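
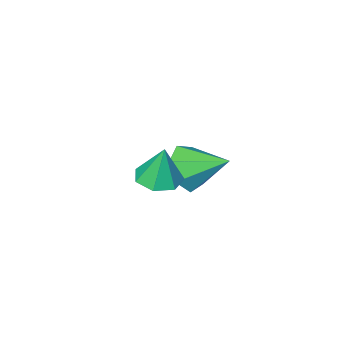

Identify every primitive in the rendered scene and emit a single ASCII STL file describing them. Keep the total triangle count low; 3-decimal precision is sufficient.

solid 
facet normal 0.035 -0.185 -0.982
outer loop
vertex 4.082 2.623 2.532
vertex 3.74 3.153 2.42
vertex 4.376 3.088 2.455
endloop
endfacet
facet normal 0.744 -0.379 0.551
outer loop
vertex 4.082 2.623 2.532
vertex 4.376 3.088 2.455
vertex 3.7 3.367 3.56
endloop
endfacet
facet normal 0.035 -0.184 -0.982
outer loop
vertex 4.376 3.088 2.455
vertex 3.74 3.153 2.42
vertex 4.191 3.602 2.352
endloop
endfacet
facet normal 0.829 0.381 0.411
outer loop
vertex 4.376 3.088 2.455
vertex 4.191 3.602 2.352
vertex 3.7 3.367 3.56
endloop
endfacet
facet normal 0.036 -0.185 -0.982
outer loop
vertex 4.191 3.602 2.352
vertex 3.74 3.153 2.42
vertex 3.667 3.777 2.3
endloop
endfacet
facet normal 0.277 0.916 0.291
outer loop
vertex 4.191 3.602 2.352
vertex 3.667 3.777 2.3
vertex 3.7 3.367 3.56
endloop
endfacet
facet normal 0.035 -0.185 -0.982
outer loop
vertex 3.667 3.777 2.3
vertex 3.74 3.153 2.42
vertex 3.198 3.482 2.339
endloop
endfacet
facet normal -0.494 0.823 0.281
outer loop
vertex 3.667 3.777 2.3
vertex 3.198 3.482 2.339
vertex 3.7 3.367 3.56
endloop
endfacet
facet normal 0.035 -0.185 -0.982
outer loop
vertex 3.198 3.482 2.339
vertex 3.74 3.153 2.42
vertex 3.137 2.939 2.439
endloop
endfacet
facet normal -0.905 0.173 0.388
outer loop
vertex 3.198 3.482 2.339
vertex 3.137 2.939 2.439
vertex 3.7 3.367 3.56
endloop
endfacet
facet normal 0.035 -0.185 -0.982
outer loop
vertex 3.137 2.939 2.439
vertex 3.74 3.153 2.42
vertex 3.531 2.557 2.525
endloop
endfacet
facet normal -0.646 -0.546 0.533
outer loop
vertex 3.137 2.939 2.439
vertex 3.531 2.557 2.525
vertex 3.7 3.367 3.56
endloop
endfacet
facet normal 0.035 -0.185 -0.982
outer loop
vertex 3.531 2.557 2.525
vertex 3.74 3.153 2.42
vertex 4.082 2.623 2.532
endloop
endfacet
facet normal 0.087 -0.791 0.605
outer loop
vertex 3.531 2.557 2.525
vertex 4.082 2.623 2.532
vertex 3.7 3.367 3.56
endloop
endfacet
facet normal 0.465 -0.750 -0.471
outer loop
vertex 1.547 0.222 0.433
vertex 0.93 0.177 -0.105
vertex 1.613 0.628 -0.148
endloop
endfacet
facet normal 0.567 0.643 0.514
outer loop
vertex 1.547 0.222 0.433
vertex 1.613 0.628 -0.148
vertex 0.27 1.243 0.565
endloop
endfacet
facet normal 0.465 -0.749 -0.472
outer loop
vertex 1.613 0.628 -0.148
vertex 0.93 0.177 -0.105
vertex 1.165 0.695 -0.696
endloop
endfacet
facet normal 0.338 0.927 -0.163
outer loop
vertex 1.613 0.628 -0.148
vertex 1.165 0.695 -0.696
vertex 0.27 1.243 0.565
endloop
endfacet
facet normal 0.464 -0.749 -0.472
outer loop
vertex 1.165 0.695 -0.696
vertex 0.93 0.177 -0.105
vertex 0.539 0.372 -0.799
endloop
endfacet
facet normal -0.308 0.773 -0.554
outer loop
vertex 1.165 0.695 -0.696
vertex 0.539 0.372 -0.799
vertex 0.27 1.243 0.565
endloop
endfacet
facet normal 0.463 -0.750 -0.472
outer loop
vertex 0.539 0.372 -0.799
vertex 0.93 0.177 -0.105
vertex 0.207 -0.097 -0.379
endloop
endfacet
facet normal -0.882 0.298 -0.364
outer loop
vertex 0.539 0.372 -0.799
vertex 0.207 -0.097 -0.379
vertex 0.27 1.243 0.565
endloop
endfacet
facet normal 0.463 -0.751 -0.471
outer loop
vertex 0.207 -0.097 -0.379
vertex 0.93 0.177 -0.105
vertex 0.42 -0.359 0.248
endloop
endfacet
facet normal -0.954 -0.142 0.265
outer loop
vertex 0.207 -0.097 -0.379
vertex 0.42 -0.359 0.248
vertex 0.27 1.243 0.565
endloop
endfacet
facet normal 0.464 -0.751 -0.470
outer loop
vertex 0.42 -0.359 0.248
vertex 0.93 0.177 -0.105
vertex 1.016 -0.217 0.609
endloop
endfacet
facet normal -0.468 -0.214 0.857
outer loop
vertex 0.42 -0.359 0.248
vertex 1.016 -0.217 0.609
vertex 0.27 1.243 0.565
endloop
endfacet
facet normal 0.465 -0.750 -0.470
outer loop
vertex 1.016 -0.217 0.609
vertex 0.93 0.177 -0.105
vertex 1.547 0.222 0.433
endloop
endfacet
facet normal 0.209 0.136 0.968
outer loop
vertex 1.016 -0.217 0.609
vertex 1.547 0.222 0.433
vertex 0.27 1.243 0.565
endloop
endfacet

endsolid


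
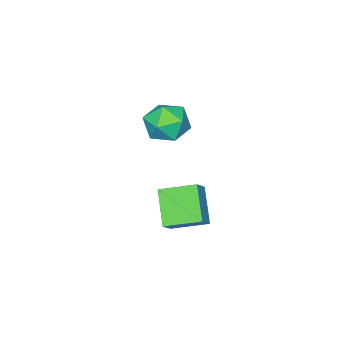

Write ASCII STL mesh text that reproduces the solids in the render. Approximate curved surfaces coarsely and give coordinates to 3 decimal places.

solid 
facet normal -0.686 -0.231 -0.691
outer loop
vertex 0.356 2.61 -1.596
vertex -0.56 3.91 -1.121
vertex 1.22 3.661 -2.805
endloop
endfacet
facet normal 0.552 -0.783 -0.286
outer loop
vertex 1.96 3.91 -2.059
vertex 0.356 2.61 -1.596
vertex 1.22 3.661 -2.805
endloop
endfacet
facet normal -0.685 -0.231 -0.690
outer loop
vertex 1.22 3.661 -2.805
vertex -0.56 3.91 -1.121
vertex 0.303 4.961 -2.33
endloop
endfacet
facet normal 0.475 0.578 -0.664
outer loop
vertex 0.303 4.961 -2.33
vertex 1.96 3.91 -2.059
vertex 1.22 3.661 -2.805
endloop
endfacet
facet normal -0.475 -0.577 0.664
outer loop
vertex 0.356 2.61 -1.596
vertex 0.18 4.159 -0.375
vertex -0.56 3.91 -1.121
endloop
endfacet
facet normal 0.552 -0.783 -0.287
outer loop
vertex 1.097 2.859 -0.85
vertex 0.356 2.61 -1.596
vertex 1.96 3.91 -2.059
endloop
endfacet
facet normal -0.475 -0.578 0.664
outer loop
vertex 1.097 2.859 -0.85
vertex 0.18 4.159 -0.375
vertex 0.356 2.61 -1.596
endloop
endfacet
facet normal -0.552 0.783 0.286
outer loop
vertex -0.56 3.91 -1.121
vertex 0.18 4.159 -0.375
vertex 0.303 4.961 -2.33
endloop
endfacet
facet normal 0.475 0.577 -0.664
outer loop
vertex 1.044 5.21 -1.584
vertex 1.96 3.91 -2.059
vertex 0.303 4.961 -2.33
endloop
endfacet
facet normal -0.552 0.783 0.287
outer loop
vertex 0.303 4.961 -2.33
vertex 0.18 4.159 -0.375
vertex 1.044 5.21 -1.584
endloop
endfacet
facet normal 0.686 0.231 0.690
outer loop
vertex 1.044 5.21 -1.584
vertex 1.097 2.859 -0.85
vertex 1.96 3.91 -2.059
endloop
endfacet
facet normal 0.685 0.231 0.691
outer loop
vertex 0.18 4.159 -0.375
vertex 1.097 2.859 -0.85
vertex 1.044 5.21 -1.584
endloop
endfacet
facet normal -0.262 0.391 0.882
outer loop
vertex -3.504 0.093 -0.608
vertex -4.388 -0.65 -0.542
vertex -3.356 -0.939 -0.107
endloop
endfacet
facet normal 0.442 0.442 0.780
outer loop
vertex -3.504 0.093 -0.608
vertex -3.356 -0.939 -0.107
vertex -2.541 -0.515 -0.809
endloop
endfacet
facet normal 0.552 0.814 0.182
outer loop
vertex -3.504 0.093 -0.608
vertex -2.541 -0.515 -0.809
vertex -3.069 0.037 -1.678
endloop
endfacet
facet normal -0.086 0.993 -0.087
outer loop
vertex -3.504 0.093 -0.608
vertex -3.069 0.037 -1.678
vertex -4.21 -0.047 -1.513
endloop
endfacet
facet normal -0.588 0.731 0.346
outer loop
vertex -3.504 0.093 -0.608
vertex -4.21 -0.047 -1.513
vertex -4.388 -0.65 -0.542
endloop
endfacet
facet normal 0.699 -0.216 0.681
outer loop
vertex -2.541 -0.515 -0.809
vertex -3.356 -0.939 -0.107
vertex -2.83 -1.633 -0.867
endloop
endfacet
facet normal -0.441 -0.299 0.846
outer loop
vertex -3.356 -0.939 -0.107
vertex -4.388 -0.65 -0.542
vertex -3.971 -1.717 -0.702
endloop
endfacet
facet normal -0.968 0.251 -0.021
outer loop
vertex -4.388 -0.65 -0.542
vertex -4.21 -0.047 -1.513
vertex -4.499 -1.165 -1.571
endloop
endfacet
facet normal -0.154 0.674 -0.722
outer loop
vertex -4.21 -0.047 -1.513
vertex -3.069 0.037 -1.678
vertex -3.684 -0.741 -2.273
endloop
endfacet
facet normal 0.877 0.386 -0.288
outer loop
vertex -3.069 0.037 -1.678
vertex -2.541 -0.515 -0.809
vertex -2.652 -1.03 -1.838
endloop
endfacet
facet normal 0.086 -0.993 0.087
outer loop
vertex -3.536 -1.773 -1.772
vertex -2.83 -1.633 -0.867
vertex -3.971 -1.717 -0.702
endloop
endfacet
facet normal -0.552 -0.814 -0.182
outer loop
vertex -3.536 -1.773 -1.772
vertex -3.971 -1.717 -0.702
vertex -4.499 -1.165 -1.571
endloop
endfacet
facet normal -0.442 -0.442 -0.780
outer loop
vertex -3.536 -1.773 -1.772
vertex -4.499 -1.165 -1.571
vertex -3.684 -0.741 -2.273
endloop
endfacet
facet normal 0.262 -0.391 -0.882
outer loop
vertex -3.536 -1.773 -1.772
vertex -3.684 -0.741 -2.273
vertex -2.652 -1.03 -1.838
endloop
endfacet
facet normal 0.588 -0.731 -0.346
outer loop
vertex -3.536 -1.773 -1.772
vertex -2.652 -1.03 -1.838
vertex -2.83 -1.633 -0.867
endloop
endfacet
facet normal 0.154 -0.674 0.722
outer loop
vertex -3.971 -1.717 -0.702
vertex -2.83 -1.633 -0.867
vertex -3.356 -0.939 -0.107
endloop
endfacet
facet normal -0.877 -0.386 0.288
outer loop
vertex -4.499 -1.165 -1.571
vertex -3.971 -1.717 -0.702
vertex -4.388 -0.65 -0.542
endloop
endfacet
facet normal -0.699 0.216 -0.681
outer loop
vertex -3.684 -0.741 -2.273
vertex -4.499 -1.165 -1.571
vertex -4.21 -0.047 -1.513
endloop
endfacet
facet normal 0.441 0.299 -0.846
outer loop
vertex -2.652 -1.03 -1.838
vertex -3.684 -0.741 -2.273
vertex -3.069 0.037 -1.678
endloop
endfacet
facet normal 0.968 -0.251 0.021
outer loop
vertex -2.83 -1.633 -0.867
vertex -2.652 -1.03 -1.838
vertex -2.541 -0.515 -0.809
endloop
endfacet

endsolid


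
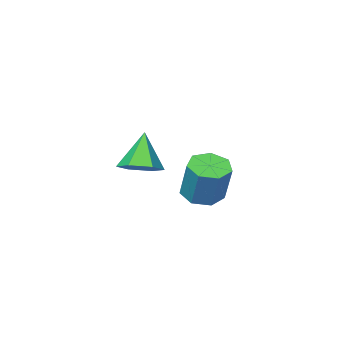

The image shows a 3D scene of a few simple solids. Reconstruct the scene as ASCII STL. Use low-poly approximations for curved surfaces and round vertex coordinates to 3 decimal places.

solid 
facet normal 0.322 0.351 -0.879
outer loop
vertex -2.239 -2.302 -0.189
vertex -3.032 -1.785 -0.273
vertex -2.268 -1.416 0.154
endloop
endfacet
facet normal 0.734 -0.224 0.641
outer loop
vertex -2.239 -2.302 -0.189
vertex -2.268 -1.416 0.154
vertex -3.628 -2.435 1.353
endloop
endfacet
facet normal 0.322 0.350 -0.879
outer loop
vertex -2.268 -1.416 0.154
vertex -3.032 -1.785 -0.273
vertex -3.061 -0.9 0.069
endloop
endfacet
facet normal 0.277 0.554 0.785
outer loop
vertex -2.268 -1.416 0.154
vertex -3.061 -0.9 0.069
vertex -3.628 -2.435 1.353
endloop
endfacet
facet normal 0.322 0.350 -0.879
outer loop
vertex -3.061 -0.9 0.069
vertex -3.032 -1.785 -0.273
vertex -3.825 -1.269 -0.358
endloop
endfacet
facet normal -0.587 0.636 0.501
outer loop
vertex -3.061 -0.9 0.069
vertex -3.825 -1.269 -0.358
vertex -3.628 -2.435 1.353
endloop
endfacet
facet normal 0.323 0.351 -0.879
outer loop
vertex -3.825 -1.269 -0.358
vertex -3.032 -1.785 -0.273
vertex -3.796 -2.155 -0.701
endloop
endfacet
facet normal -0.995 -0.061 0.073
outer loop
vertex -3.825 -1.269 -0.358
vertex -3.796 -2.155 -0.701
vertex -3.628 -2.435 1.353
endloop
endfacet
facet normal 0.323 0.351 -0.879
outer loop
vertex -3.796 -2.155 -0.701
vertex -3.032 -1.785 -0.273
vertex -3.003 -2.671 -0.616
endloop
endfacet
facet normal -0.539 -0.840 -0.070
outer loop
vertex -3.796 -2.155 -0.701
vertex -3.003 -2.671 -0.616
vertex -3.628 -2.435 1.353
endloop
endfacet
facet normal 0.322 0.351 -0.879
outer loop
vertex -3.003 -2.671 -0.616
vertex -3.032 -1.785 -0.273
vertex -2.239 -2.302 -0.189
endloop
endfacet
facet normal 0.325 -0.921 0.214
outer loop
vertex -3.003 -2.671 -0.616
vertex -2.239 -2.302 -0.189
vertex -3.628 -2.435 1.353
endloop
endfacet
facet normal -0.100 -0.419 -0.902
outer loop
vertex -2.567 1.841 -0.28
vertex -3.382 2.14 -0.329
vertex -2.646 2.525 -0.589
endloop
endfacet
facet normal 0.990 0.054 -0.134
outer loop
vertex -2.567 1.841 -0.28
vertex -2.646 2.525 -0.589
vertex -2.382 2.62 1.399
endloop
endfacet
facet normal 0.989 0.055 -0.134
outer loop
vertex -2.382 2.62 1.399
vertex -2.646 2.525 -0.589
vertex -2.462 3.305 1.09
endloop
endfacet
facet normal 0.099 0.419 0.903
outer loop
vertex -2.382 2.62 1.399
vertex -2.462 3.305 1.09
vertex -3.198 2.92 1.349
endloop
endfacet
facet normal -0.099 -0.420 -0.902
outer loop
vertex -2.646 2.525 -0.589
vertex -3.382 2.14 -0.329
vertex -3.28 2.919 -0.703
endloop
endfacet
facet normal 0.534 0.743 -0.404
outer loop
vertex -2.646 2.525 -0.589
vertex -3.28 2.919 -0.703
vertex -2.462 3.305 1.09
endloop
endfacet
facet normal 0.535 0.742 -0.404
outer loop
vertex -2.462 3.305 1.09
vertex -3.28 2.919 -0.703
vertex -3.095 3.699 0.976
endloop
endfacet
facet normal 0.098 0.419 0.903
outer loop
vertex -2.462 3.305 1.09
vertex -3.095 3.699 0.976
vertex -3.198 2.92 1.349
endloop
endfacet
facet normal -0.100 -0.420 -0.902
outer loop
vertex -3.28 2.919 -0.703
vertex -3.382 2.14 -0.329
vertex -3.991 2.727 -0.535
endloop
endfacet
facet normal -0.323 0.872 -0.369
outer loop
vertex -3.28 2.919 -0.703
vertex -3.991 2.727 -0.535
vertex -3.095 3.699 0.976
endloop
endfacet
facet normal -0.322 0.872 -0.370
outer loop
vertex -3.095 3.699 0.976
vertex -3.991 2.727 -0.535
vertex -3.806 3.507 1.143
endloop
endfacet
facet normal 0.099 0.419 0.903
outer loop
vertex -3.095 3.699 0.976
vertex -3.806 3.507 1.143
vertex -3.198 2.92 1.349
endloop
endfacet
facet normal -0.099 -0.419 -0.903
outer loop
vertex -3.991 2.727 -0.535
vertex -3.382 2.14 -0.329
vertex -4.243 2.093 -0.213
endloop
endfacet
facet normal -0.937 0.344 -0.057
outer loop
vertex -3.991 2.727 -0.535
vertex -4.243 2.093 -0.213
vertex -3.806 3.507 1.143
endloop
endfacet
facet normal -0.937 0.345 -0.057
outer loop
vertex -3.806 3.507 1.143
vertex -4.243 2.093 -0.213
vertex -4.059 2.873 1.466
endloop
endfacet
facet normal 0.100 0.420 0.902
outer loop
vertex -3.806 3.507 1.143
vertex -4.059 2.873 1.466
vertex -3.198 2.92 1.349
endloop
endfacet
facet normal -0.099 -0.419 -0.902
outer loop
vertex -4.243 2.093 -0.213
vertex -3.382 2.14 -0.329
vertex -3.847 1.494 0.022
endloop
endfacet
facet normal -0.846 -0.442 0.298
outer loop
vertex -4.243 2.093 -0.213
vertex -3.847 1.494 0.022
vertex -4.059 2.873 1.466
endloop
endfacet
facet normal -0.846 -0.442 0.298
outer loop
vertex -4.059 2.873 1.466
vertex -3.847 1.494 0.022
vertex -3.663 2.274 1.7
endloop
endfacet
facet normal 0.100 0.419 0.903
outer loop
vertex -4.059 2.873 1.466
vertex -3.663 2.274 1.7
vertex -3.198 2.92 1.349
endloop
endfacet
facet normal -0.099 -0.419 -0.903
outer loop
vertex -3.847 1.494 0.022
vertex -3.382 2.14 -0.329
vertex -3.101 1.382 -0.008
endloop
endfacet
facet normal -0.117 -0.896 0.429
outer loop
vertex -3.847 1.494 0.022
vertex -3.101 1.382 -0.008
vertex -3.663 2.274 1.7
endloop
endfacet
facet normal -0.118 -0.896 0.429
outer loop
vertex -3.663 2.274 1.7
vertex -3.101 1.382 -0.008
vertex -2.917 2.162 1.671
endloop
endfacet
facet normal 0.098 0.420 0.902
outer loop
vertex -3.663 2.274 1.7
vertex -2.917 2.162 1.671
vertex -3.198 2.92 1.349
endloop
endfacet
facet normal -0.099 -0.419 -0.902
outer loop
vertex -3.101 1.382 -0.008
vertex -3.382 2.14 -0.329
vertex -2.567 1.841 -0.28
endloop
endfacet
facet normal 0.700 -0.674 0.236
outer loop
vertex -3.101 1.382 -0.008
vertex -2.567 1.841 -0.28
vertex -2.917 2.162 1.671
endloop
endfacet
facet normal 0.698 -0.675 0.236
outer loop
vertex -2.917 2.162 1.671
vertex -2.567 1.841 -0.28
vertex -2.382 2.62 1.399
endloop
endfacet
facet normal 0.099 0.420 0.902
outer loop
vertex -2.917 2.162 1.671
vertex -2.382 2.62 1.399
vertex -3.198 2.92 1.349
endloop
endfacet

endsolid


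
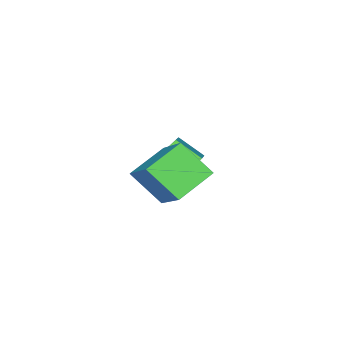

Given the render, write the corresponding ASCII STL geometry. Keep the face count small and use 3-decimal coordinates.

solid 
facet normal -0.903 0.179 0.391
outer loop
vertex -1.246 0.177 -1.257
vertex -0.487 1.402 -0.067
vertex -1.436 1.152 -2.141
endloop
endfacet
facet normal -0.405 -0.656 -0.637
outer loop
vertex -0.253 0.918 -2.653
vertex -1.246 0.177 -1.257
vertex -1.436 1.152 -2.141
endloop
endfacet
facet normal -0.903 0.179 0.391
outer loop
vertex -1.436 1.152 -2.141
vertex -0.487 1.402 -0.067
vertex -0.676 2.378 -0.95
endloop
endfacet
facet normal -0.142 0.734 -0.664
outer loop
vertex -0.676 2.378 -0.95
vertex -0.253 0.918 -2.653
vertex -1.436 1.152 -2.141
endloop
endfacet
facet normal 0.142 -0.734 0.664
outer loop
vertex -1.246 0.177 -1.257
vertex 0.696 1.168 -0.579
vertex -0.487 1.402 -0.067
endloop
endfacet
facet normal -0.407 -0.655 -0.637
outer loop
vertex -0.064 -0.058 -1.77
vertex -1.246 0.177 -1.257
vertex -0.253 0.918 -2.653
endloop
endfacet
facet normal 0.142 -0.734 0.664
outer loop
vertex -0.064 -0.058 -1.77
vertex 0.696 1.168 -0.579
vertex -1.246 0.177 -1.257
endloop
endfacet
facet normal 0.405 0.655 0.637
outer loop
vertex -0.487 1.402 -0.067
vertex 0.696 1.168 -0.579
vertex -0.676 2.378 -0.95
endloop
endfacet
facet normal -0.142 0.734 -0.664
outer loop
vertex 0.506 2.143 -1.463
vertex -0.253 0.918 -2.653
vertex -0.676 2.378 -0.95
endloop
endfacet
facet normal 0.406 0.656 0.636
outer loop
vertex -0.676 2.378 -0.95
vertex 0.696 1.168 -0.579
vertex 0.506 2.143 -1.463
endloop
endfacet
facet normal 0.903 -0.179 -0.391
outer loop
vertex 0.506 2.143 -1.463
vertex -0.064 -0.058 -1.77
vertex -0.253 0.918 -2.653
endloop
endfacet
facet normal 0.903 -0.179 -0.392
outer loop
vertex 0.696 1.168 -0.579
vertex -0.064 -0.058 -1.77
vertex 0.506 2.143 -1.463
endloop
endfacet
facet normal -0.180 0.826 -0.535
outer loop
vertex -2.713 -0.205 -3.387
vertex -3.291 -0.573 -3.761
vertex -3.44 -0.18 -3.104
endloop
endfacet
facet normal 0.316 0.565 0.762
outer loop
vertex -2.713 -0.205 -3.387
vertex -3.44 -0.18 -3.104
vertex -2.532 -1.038 -2.845
endloop
endfacet
facet normal 0.315 0.564 0.763
outer loop
vertex -2.532 -1.038 -2.845
vertex -3.44 -0.18 -3.104
vertex -3.259 -1.013 -2.563
endloop
endfacet
facet normal 0.180 -0.825 0.536
outer loop
vertex -2.532 -1.038 -2.845
vertex -3.259 -1.013 -2.563
vertex -3.109 -1.407 -3.219
endloop
endfacet
facet normal -0.180 0.826 -0.535
outer loop
vertex -3.44 -0.18 -3.104
vertex -3.291 -0.573 -3.761
vertex -4.017 -0.548 -3.478
endloop
endfacet
facet normal -0.649 0.310 0.695
outer loop
vertex -3.44 -0.18 -3.104
vertex -4.017 -0.548 -3.478
vertex -3.259 -1.013 -2.563
endloop
endfacet
facet normal -0.649 0.310 0.695
outer loop
vertex -3.259 -1.013 -2.563
vertex -4.017 -0.548 -3.478
vertex -3.836 -1.381 -2.937
endloop
endfacet
facet normal 0.179 -0.825 0.536
outer loop
vertex -3.259 -1.013 -2.563
vertex -3.836 -1.381 -2.937
vertex -3.109 -1.407 -3.219
endloop
endfacet
facet normal -0.180 0.825 -0.536
outer loop
vertex -4.017 -0.548 -3.478
vertex -3.291 -0.573 -3.761
vertex -3.868 -0.942 -4.135
endloop
endfacet
facet normal -0.965 -0.253 -0.067
outer loop
vertex -4.017 -0.548 -3.478
vertex -3.868 -0.942 -4.135
vertex -3.836 -1.381 -2.937
endloop
endfacet
facet normal -0.965 -0.253 -0.067
outer loop
vertex -3.836 -1.381 -2.937
vertex -3.868 -0.942 -4.135
vertex -3.687 -1.775 -3.593
endloop
endfacet
facet normal 0.178 -0.825 0.536
outer loop
vertex -3.836 -1.381 -2.937
vertex -3.687 -1.775 -3.593
vertex -3.109 -1.407 -3.219
endloop
endfacet
facet normal -0.180 0.825 -0.536
outer loop
vertex -3.868 -0.942 -4.135
vertex -3.291 -0.573 -3.761
vertex -3.141 -0.967 -4.417
endloop
endfacet
facet normal -0.315 -0.565 -0.763
outer loop
vertex -3.868 -0.942 -4.135
vertex -3.141 -0.967 -4.417
vertex -3.687 -1.775 -3.593
endloop
endfacet
facet normal -0.316 -0.564 -0.763
outer loop
vertex -3.687 -1.775 -3.593
vertex -3.141 -0.967 -4.417
vertex -2.96 -1.8 -3.876
endloop
endfacet
facet normal 0.180 -0.826 0.535
outer loop
vertex -3.687 -1.775 -3.593
vertex -2.96 -1.8 -3.876
vertex -3.109 -1.407 -3.219
endloop
endfacet
facet normal -0.179 0.825 -0.536
outer loop
vertex -3.141 -0.967 -4.417
vertex -3.291 -0.573 -3.761
vertex -2.564 -0.599 -4.043
endloop
endfacet
facet normal 0.649 -0.310 -0.695
outer loop
vertex -3.141 -0.967 -4.417
vertex -2.564 -0.599 -4.043
vertex -2.96 -1.8 -3.876
endloop
endfacet
facet normal 0.649 -0.310 -0.695
outer loop
vertex -2.96 -1.8 -3.876
vertex -2.564 -0.599 -4.043
vertex -2.383 -1.432 -3.502
endloop
endfacet
facet normal 0.180 -0.826 0.535
outer loop
vertex -2.96 -1.8 -3.876
vertex -2.383 -1.432 -3.502
vertex -3.109 -1.407 -3.219
endloop
endfacet
facet normal -0.178 0.825 -0.536
outer loop
vertex -2.564 -0.599 -4.043
vertex -3.291 -0.573 -3.761
vertex -2.713 -0.205 -3.387
endloop
endfacet
facet normal 0.965 0.253 0.067
outer loop
vertex -2.564 -0.599 -4.043
vertex -2.713 -0.205 -3.387
vertex -2.383 -1.432 -3.502
endloop
endfacet
facet normal 0.965 0.253 0.067
outer loop
vertex -2.383 -1.432 -3.502
vertex -2.713 -0.205 -3.387
vertex -2.532 -1.038 -2.845
endloop
endfacet
facet normal 0.180 -0.825 0.536
outer loop
vertex -2.383 -1.432 -3.502
vertex -2.532 -1.038 -2.845
vertex -3.109 -1.407 -3.219
endloop
endfacet

endsolid


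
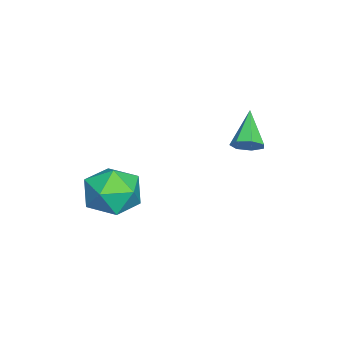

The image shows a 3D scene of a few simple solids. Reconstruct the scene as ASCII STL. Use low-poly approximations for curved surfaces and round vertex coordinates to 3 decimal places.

solid 
facet normal 0.767 0.103 -0.633
outer loop
vertex -0.452 2.822 -0.243
vertex -0.847 3.182 -0.663
vertex -0.456 3.405 -0.153
endloop
endfacet
facet normal 0.356 -0.140 0.924
outer loop
vertex -0.452 2.822 -0.243
vertex -0.456 3.405 -0.153
vertex -2.213 2.998 0.463
endloop
endfacet
facet normal 0.767 0.104 -0.633
outer loop
vertex -0.456 3.405 -0.153
vertex -0.847 3.182 -0.663
vertex -0.755 3.82 -0.447
endloop
endfacet
facet normal 0.122 0.631 0.766
outer loop
vertex -0.456 3.405 -0.153
vertex -0.755 3.82 -0.447
vertex -2.213 2.998 0.463
endloop
endfacet
facet normal 0.767 0.104 -0.633
outer loop
vertex -0.755 3.82 -0.447
vertex -0.847 3.182 -0.663
vertex -1.123 3.755 -0.904
endloop
endfacet
facet normal -0.391 0.901 0.187
outer loop
vertex -0.755 3.82 -0.447
vertex -1.123 3.755 -0.904
vertex -2.213 2.998 0.463
endloop
endfacet
facet normal 0.767 0.103 -0.633
outer loop
vertex -1.123 3.755 -0.904
vertex -0.847 3.182 -0.663
vertex -1.283 3.259 -1.179
endloop
endfacet
facet normal -0.799 0.467 -0.378
outer loop
vertex -1.123 3.755 -0.904
vertex -1.283 3.259 -1.179
vertex -2.213 2.998 0.463
endloop
endfacet
facet normal 0.767 0.103 -0.633
outer loop
vertex -1.283 3.259 -1.179
vertex -0.847 3.182 -0.663
vertex -1.115 2.704 -1.066
endloop
endfacet
facet normal -0.793 -0.343 -0.504
outer loop
vertex -1.283 3.259 -1.179
vertex -1.115 2.704 -1.066
vertex -2.213 2.998 0.463
endloop
endfacet
facet normal 0.767 0.103 -0.633
outer loop
vertex -1.115 2.704 -1.066
vertex -0.847 3.182 -0.663
vertex -0.745 2.51 -0.649
endloop
endfacet
facet normal -0.377 -0.921 -0.094
outer loop
vertex -1.115 2.704 -1.066
vertex -0.745 2.51 -0.649
vertex -2.213 2.998 0.463
endloop
endfacet
facet normal 0.767 0.103 -0.633
outer loop
vertex -0.745 2.51 -0.649
vertex -0.847 3.182 -0.663
vertex -0.452 2.822 -0.243
endloop
endfacet
facet normal 0.134 -0.830 0.541
outer loop
vertex -0.745 2.51 -0.649
vertex -0.452 2.822 -0.243
vertex -2.213 2.998 0.463
endloop
endfacet
facet normal 0.584 0.294 0.757
outer loop
vertex 2.182 -0.46 -1.829
vertex 1.677 -1.352 -1.093
vertex 2.701 -1.609 -1.784
endloop
endfacet
facet normal 0.902 0.412 0.129
outer loop
vertex 2.182 -0.46 -1.829
vertex 2.701 -1.609 -1.784
vertex 2.586 -1.011 -2.889
endloop
endfacet
facet normal 0.479 0.840 -0.254
outer loop
vertex 2.182 -0.46 -1.829
vertex 2.586 -1.011 -2.889
vertex 1.491 -0.385 -2.882
endloop
endfacet
facet normal -0.100 0.986 0.136
outer loop
vertex 2.182 -0.46 -1.829
vertex 1.491 -0.385 -2.882
vertex 0.929 -0.595 -1.771
endloop
endfacet
facet normal -0.035 0.648 0.761
outer loop
vertex 2.182 -0.46 -1.829
vertex 0.929 -0.595 -1.771
vertex 1.677 -1.352 -1.093
endloop
endfacet
facet normal 0.954 -0.211 -0.213
outer loop
vertex 2.586 -1.011 -2.889
vertex 2.701 -1.609 -1.784
vertex 2.331 -2.245 -2.809
endloop
endfacet
facet normal 0.440 -0.403 0.802
outer loop
vertex 2.701 -1.609 -1.784
vertex 1.677 -1.352 -1.093
vertex 1.769 -2.455 -1.698
endloop
endfacet
facet normal -0.563 0.169 0.809
outer loop
vertex 1.677 -1.352 -1.093
vertex 0.929 -0.595 -1.771
vertex 0.674 -1.829 -1.691
endloop
endfacet
facet normal -0.668 0.716 -0.203
outer loop
vertex 0.929 -0.595 -1.771
vertex 1.491 -0.385 -2.882
vertex 0.559 -1.231 -2.796
endloop
endfacet
facet normal 0.269 0.480 -0.835
outer loop
vertex 1.491 -0.385 -2.882
vertex 2.586 -1.011 -2.889
vertex 1.583 -1.488 -3.487
endloop
endfacet
facet normal 0.100 -0.986 -0.136
outer loop
vertex 1.078 -2.38 -2.751
vertex 2.331 -2.245 -2.809
vertex 1.769 -2.455 -1.698
endloop
endfacet
facet normal -0.479 -0.840 0.254
outer loop
vertex 1.078 -2.38 -2.751
vertex 1.769 -2.455 -1.698
vertex 0.674 -1.829 -1.691
endloop
endfacet
facet normal -0.902 -0.412 -0.129
outer loop
vertex 1.078 -2.38 -2.751
vertex 0.674 -1.829 -1.691
vertex 0.559 -1.231 -2.796
endloop
endfacet
facet normal -0.584 -0.294 -0.757
outer loop
vertex 1.078 -2.38 -2.751
vertex 0.559 -1.231 -2.796
vertex 1.583 -1.488 -3.487
endloop
endfacet
facet normal 0.035 -0.648 -0.761
outer loop
vertex 1.078 -2.38 -2.751
vertex 1.583 -1.488 -3.487
vertex 2.331 -2.245 -2.809
endloop
endfacet
facet normal 0.668 -0.716 0.203
outer loop
vertex 1.769 -2.455 -1.698
vertex 2.331 -2.245 -2.809
vertex 2.701 -1.609 -1.784
endloop
endfacet
facet normal -0.269 -0.480 0.835
outer loop
vertex 0.674 -1.829 -1.691
vertex 1.769 -2.455 -1.698
vertex 1.677 -1.352 -1.093
endloop
endfacet
facet normal -0.954 0.211 0.213
outer loop
vertex 0.559 -1.231 -2.796
vertex 0.674 -1.829 -1.691
vertex 0.929 -0.595 -1.771
endloop
endfacet
facet normal -0.440 0.403 -0.802
outer loop
vertex 1.583 -1.488 -3.487
vertex 0.559 -1.231 -2.796
vertex 1.491 -0.385 -2.882
endloop
endfacet
facet normal 0.563 -0.169 -0.809
outer loop
vertex 2.331 -2.245 -2.809
vertex 1.583 -1.488 -3.487
vertex 2.586 -1.011 -2.889
endloop
endfacet

endsolid


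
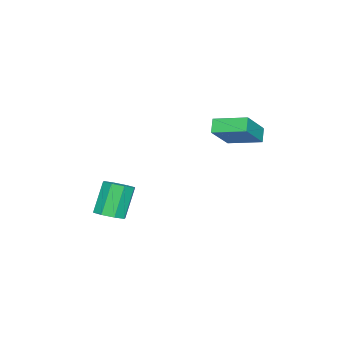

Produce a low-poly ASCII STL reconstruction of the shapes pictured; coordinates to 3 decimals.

solid 
facet normal 0.488 -0.023 -0.872
outer loop
vertex -0.082 -4.536 -2.499
vertex -0.589 -3.923 -2.799
vertex 0.152 -3.94 -2.384
endloop
endfacet
facet normal 0.795 -0.400 0.456
outer loop
vertex -0.082 -4.536 -2.499
vertex 0.152 -3.94 -2.384
vertex -1.045 -4.49 -0.781
endloop
endfacet
facet normal 0.794 -0.402 0.455
outer loop
vertex -1.045 -4.49 -0.781
vertex 0.152 -3.94 -2.384
vertex -0.81 -3.894 -0.665
endloop
endfacet
facet normal -0.489 0.023 0.872
outer loop
vertex -1.045 -4.49 -0.781
vertex -0.81 -3.894 -0.665
vertex -1.551 -3.877 -1.081
endloop
endfacet
facet normal 0.488 -0.024 -0.872
outer loop
vertex 0.152 -3.94 -2.384
vertex -0.589 -3.923 -2.799
vertex -0.047 -3.334 -2.512
endloop
endfacet
facet normal 0.817 0.363 0.448
outer loop
vertex 0.152 -3.94 -2.384
vertex -0.047 -3.334 -2.512
vertex -0.81 -3.894 -0.665
endloop
endfacet
facet normal 0.817 0.364 0.448
outer loop
vertex -0.81 -3.894 -0.665
vertex -0.047 -3.334 -2.512
vertex -1.01 -3.288 -0.793
endloop
endfacet
facet normal -0.489 0.023 0.872
outer loop
vertex -0.81 -3.894 -0.665
vertex -1.01 -3.288 -0.793
vertex -1.551 -3.877 -1.081
endloop
endfacet
facet normal 0.488 -0.024 -0.873
outer loop
vertex -0.047 -3.334 -2.512
vertex -0.589 -3.923 -2.799
vertex -0.564 -3.073 -2.808
endloop
endfacet
facet normal 0.361 0.916 0.178
outer loop
vertex -0.047 -3.334 -2.512
vertex -0.564 -3.073 -2.808
vertex -1.01 -3.288 -0.793
endloop
endfacet
facet normal 0.361 0.916 0.178
outer loop
vertex -1.01 -3.288 -0.793
vertex -0.564 -3.073 -2.808
vertex -1.526 -3.027 -1.09
endloop
endfacet
facet normal -0.490 0.024 0.872
outer loop
vertex -1.01 -3.288 -0.793
vertex -1.526 -3.027 -1.09
vertex -1.551 -3.877 -1.081
endloop
endfacet
facet normal 0.489 -0.024 -0.872
outer loop
vertex -0.564 -3.073 -2.808
vertex -0.589 -3.923 -2.799
vertex -1.095 -3.31 -3.099
endloop
endfacet
facet normal -0.307 0.931 -0.197
outer loop
vertex -0.564 -3.073 -2.808
vertex -1.095 -3.31 -3.099
vertex -1.526 -3.027 -1.09
endloop
endfacet
facet normal -0.307 0.931 -0.197
outer loop
vertex -1.526 -3.027 -1.09
vertex -1.095 -3.31 -3.099
vertex -2.058 -3.264 -1.381
endloop
endfacet
facet normal -0.488 0.024 0.873
outer loop
vertex -1.526 -3.027 -1.09
vertex -2.058 -3.264 -1.381
vertex -1.551 -3.877 -1.081
endloop
endfacet
facet normal 0.489 -0.023 -0.872
outer loop
vertex -1.095 -3.31 -3.099
vertex -0.589 -3.923 -2.799
vertex -1.33 -3.906 -3.215
endloop
endfacet
facet normal -0.794 0.402 -0.456
outer loop
vertex -1.095 -3.31 -3.099
vertex -1.33 -3.906 -3.215
vertex -2.058 -3.264 -1.381
endloop
endfacet
facet normal -0.795 0.400 -0.456
outer loop
vertex -2.058 -3.264 -1.381
vertex -1.33 -3.906 -3.215
vertex -2.292 -3.86 -1.496
endloop
endfacet
facet normal -0.488 0.023 0.872
outer loop
vertex -2.058 -3.264 -1.381
vertex -2.292 -3.86 -1.496
vertex -1.551 -3.877 -1.081
endloop
endfacet
facet normal 0.489 -0.023 -0.872
outer loop
vertex -1.33 -3.906 -3.215
vertex -0.589 -3.923 -2.799
vertex -1.13 -4.512 -3.087
endloop
endfacet
facet normal -0.817 -0.364 -0.447
outer loop
vertex -1.33 -3.906 -3.215
vertex -1.13 -4.512 -3.087
vertex -2.292 -3.86 -1.496
endloop
endfacet
facet normal -0.817 -0.363 -0.448
outer loop
vertex -2.292 -3.86 -1.496
vertex -1.13 -4.512 -3.087
vertex -2.093 -4.466 -1.368
endloop
endfacet
facet normal -0.488 0.024 0.872
outer loop
vertex -2.292 -3.86 -1.496
vertex -2.093 -4.466 -1.368
vertex -1.551 -3.877 -1.081
endloop
endfacet
facet normal 0.490 -0.024 -0.872
outer loop
vertex -1.13 -4.512 -3.087
vertex -0.589 -3.923 -2.799
vertex -0.614 -4.773 -2.79
endloop
endfacet
facet normal -0.361 -0.916 -0.178
outer loop
vertex -1.13 -4.512 -3.087
vertex -0.614 -4.773 -2.79
vertex -2.093 -4.466 -1.368
endloop
endfacet
facet normal -0.361 -0.916 -0.177
outer loop
vertex -2.093 -4.466 -1.368
vertex -0.614 -4.773 -2.79
vertex -1.576 -4.727 -1.072
endloop
endfacet
facet normal -0.488 0.024 0.873
outer loop
vertex -2.093 -4.466 -1.368
vertex -1.576 -4.727 -1.072
vertex -1.551 -3.877 -1.081
endloop
endfacet
facet normal 0.488 -0.024 -0.873
outer loop
vertex -0.614 -4.773 -2.79
vertex -0.589 -3.923 -2.799
vertex -0.082 -4.536 -2.499
endloop
endfacet
facet normal 0.307 -0.931 0.197
outer loop
vertex -0.614 -4.773 -2.79
vertex -0.082 -4.536 -2.499
vertex -1.576 -4.727 -1.072
endloop
endfacet
facet normal 0.307 -0.931 0.197
outer loop
vertex -1.576 -4.727 -1.072
vertex -0.082 -4.536 -2.499
vertex -1.045 -4.49 -0.781
endloop
endfacet
facet normal -0.489 0.024 0.872
outer loop
vertex -1.576 -4.727 -1.072
vertex -1.045 -4.49 -0.781
vertex -1.551 -3.877 -1.081
endloop
endfacet
facet normal -0.666 -0.235 0.708
outer loop
vertex -1.874 1.035 4.47
vertex -2.063 2.77 4.867
vertex -3.396 1.186 3.089
endloop
endfacet
facet normal 0.105 -0.969 -0.222
outer loop
vertex -2.817 1.39 2.473
vertex -1.874 1.035 4.47
vertex -3.396 1.186 3.089
endloop
endfacet
facet normal -0.666 -0.235 0.708
outer loop
vertex -3.396 1.186 3.089
vertex -2.063 2.77 4.867
vertex -3.585 2.921 3.487
endloop
endfacet
facet normal -0.739 0.073 -0.670
outer loop
vertex -3.585 2.921 3.487
vertex -2.817 1.39 2.473
vertex -3.396 1.186 3.089
endloop
endfacet
facet normal 0.739 -0.073 0.670
outer loop
vertex -1.874 1.035 4.47
vertex -1.484 2.974 4.251
vertex -2.063 2.77 4.867
endloop
endfacet
facet normal 0.105 -0.969 -0.222
outer loop
vertex -1.295 1.239 3.853
vertex -1.874 1.035 4.47
vertex -2.817 1.39 2.473
endloop
endfacet
facet normal 0.739 -0.073 0.670
outer loop
vertex -1.295 1.239 3.853
vertex -1.484 2.974 4.251
vertex -1.874 1.035 4.47
endloop
endfacet
facet normal -0.105 0.969 0.222
outer loop
vertex -2.063 2.77 4.867
vertex -1.484 2.974 4.251
vertex -3.585 2.921 3.487
endloop
endfacet
facet normal -0.739 0.073 -0.670
outer loop
vertex -3.006 3.125 2.87
vertex -2.817 1.39 2.473
vertex -3.585 2.921 3.487
endloop
endfacet
facet normal -0.105 0.969 0.222
outer loop
vertex -3.585 2.921 3.487
vertex -1.484 2.974 4.251
vertex -3.006 3.125 2.87
endloop
endfacet
facet normal 0.666 0.235 -0.708
outer loop
vertex -3.006 3.125 2.87
vertex -1.295 1.239 3.853
vertex -2.817 1.39 2.473
endloop
endfacet
facet normal 0.666 0.235 -0.708
outer loop
vertex -1.484 2.974 4.251
vertex -1.295 1.239 3.853
vertex -3.006 3.125 2.87
endloop
endfacet

endsolid


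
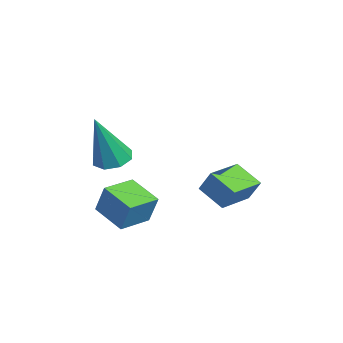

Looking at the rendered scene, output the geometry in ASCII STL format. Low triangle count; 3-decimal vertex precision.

solid 
facet normal -0.656 -0.564 0.502
outer loop
vertex 0.431 -0.525 1.826
vertex -0.408 0.428 1.801
vertex 0.106 -0.832 1.056
endloop
endfacet
facet normal 0.661 -0.750 0.020
outer loop
vertex 0.808 -0.228 0.519
vertex 0.431 -0.525 1.826
vertex 0.106 -0.832 1.056
endloop
endfacet
facet normal -0.656 -0.564 0.501
outer loop
vertex 0.106 -0.832 1.056
vertex -0.408 0.428 1.801
vertex -0.733 0.122 1.031
endloop
endfacet
facet normal -0.366 -0.344 -0.865
outer loop
vertex -0.733 0.122 1.031
vertex 0.808 -0.228 0.519
vertex 0.106 -0.832 1.056
endloop
endfacet
facet normal 0.365 0.344 0.865
outer loop
vertex 0.431 -0.525 1.826
vertex 0.294 1.032 1.264
vertex -0.408 0.428 1.801
endloop
endfacet
facet normal 0.660 -0.751 0.020
outer loop
vertex 1.133 0.078 1.289
vertex 0.431 -0.525 1.826
vertex 0.808 -0.228 0.519
endloop
endfacet
facet normal 0.366 0.344 0.865
outer loop
vertex 1.133 0.078 1.289
vertex 0.294 1.032 1.264
vertex 0.431 -0.525 1.826
endloop
endfacet
facet normal -0.661 0.750 -0.019
outer loop
vertex -0.408 0.428 1.801
vertex 0.294 1.032 1.264
vertex -0.733 0.122 1.031
endloop
endfacet
facet normal -0.366 -0.344 -0.865
outer loop
vertex -0.031 0.725 0.494
vertex 0.808 -0.228 0.519
vertex -0.733 0.122 1.031
endloop
endfacet
facet normal -0.660 0.751 -0.021
outer loop
vertex -0.733 0.122 1.031
vertex 0.294 1.032 1.264
vertex -0.031 0.725 0.494
endloop
endfacet
facet normal 0.656 0.564 -0.501
outer loop
vertex -0.031 0.725 0.494
vertex 1.133 0.078 1.289
vertex 0.808 -0.228 0.519
endloop
endfacet
facet normal 0.656 0.564 -0.502
outer loop
vertex 0.294 1.032 1.264
vertex 1.133 0.078 1.289
vertex -0.031 0.725 0.494
endloop
endfacet
facet normal -0.267 0.286 -0.920
outer loop
vertex 0.474 -3.715 2.195
vertex -0.047 -3.413 2.44
vertex 0.568 -3.241 2.315
endloop
endfacet
facet normal 0.982 -0.187 -0.031
outer loop
vertex 0.474 -3.715 2.195
vertex 0.568 -3.241 2.315
vertex 0.487 -3.987 4.28
endloop
endfacet
facet normal -0.267 0.288 -0.920
outer loop
vertex 0.568 -3.241 2.315
vertex -0.047 -3.413 2.44
vertex 0.302 -2.868 2.509
endloop
endfacet
facet normal 0.845 0.488 0.220
outer loop
vertex 0.568 -3.241 2.315
vertex 0.302 -2.868 2.509
vertex 0.487 -3.987 4.28
endloop
endfacet
facet normal -0.267 0.287 -0.920
outer loop
vertex 0.302 -2.868 2.509
vertex -0.047 -3.413 2.44
vertex -0.168 -2.814 2.662
endloop
endfacet
facet normal 0.257 0.829 0.497
outer loop
vertex 0.302 -2.868 2.509
vertex -0.168 -2.814 2.662
vertex 0.487 -3.987 4.28
endloop
endfacet
facet normal -0.266 0.287 -0.920
outer loop
vertex -0.168 -2.814 2.662
vertex -0.047 -3.413 2.44
vertex -0.567 -3.11 2.685
endloop
endfacet
facet normal -0.435 0.636 0.637
outer loop
vertex -0.168 -2.814 2.662
vertex -0.567 -3.11 2.685
vertex 0.487 -3.987 4.28
endloop
endfacet
facet normal -0.267 0.286 -0.920
outer loop
vertex -0.567 -3.11 2.685
vertex -0.047 -3.413 2.44
vertex -0.661 -3.584 2.565
endloop
endfacet
facet normal -0.828 0.023 0.560
outer loop
vertex -0.567 -3.11 2.685
vertex -0.661 -3.584 2.565
vertex 0.487 -3.987 4.28
endloop
endfacet
facet normal -0.267 0.288 -0.920
outer loop
vertex -0.661 -3.584 2.565
vertex -0.047 -3.413 2.44
vertex -0.395 -3.957 2.371
endloop
endfacet
facet normal -0.691 -0.653 0.309
outer loop
vertex -0.661 -3.584 2.565
vertex -0.395 -3.957 2.371
vertex 0.487 -3.987 4.28
endloop
endfacet
facet normal -0.267 0.287 -0.920
outer loop
vertex -0.395 -3.957 2.371
vertex -0.047 -3.413 2.44
vertex 0.075 -4.011 2.218
endloop
endfacet
facet normal -0.104 -0.994 0.032
outer loop
vertex -0.395 -3.957 2.371
vertex 0.075 -4.011 2.218
vertex 0.487 -3.987 4.28
endloop
endfacet
facet normal -0.266 0.287 -0.920
outer loop
vertex 0.075 -4.011 2.218
vertex -0.047 -3.413 2.44
vertex 0.474 -3.715 2.195
endloop
endfacet
facet normal 0.588 -0.801 -0.108
outer loop
vertex 0.075 -4.011 2.218
vertex 0.474 -3.715 2.195
vertex 0.487 -3.987 4.28
endloop
endfacet
facet normal -0.749 -0.545 0.376
outer loop
vertex -0.353 -3.643 1.052
vertex -1.035 -2.705 1.053
vertex -0.694 -3.891 0.014
endloop
endfacet
facet normal 0.588 -0.809 -0.000
outer loop
vertex 0.235 -3.215 -0.453
vertex -0.353 -3.643 1.052
vertex -0.694 -3.891 0.014
endloop
endfacet
facet normal -0.750 -0.545 0.376
outer loop
vertex -0.694 -3.891 0.014
vertex -1.035 -2.705 1.053
vertex -1.376 -2.952 0.015
endloop
endfacet
facet normal -0.305 -0.221 -0.926
outer loop
vertex -1.376 -2.952 0.015
vertex 0.235 -3.215 -0.453
vertex -0.694 -3.891 0.014
endloop
endfacet
facet normal 0.305 0.221 0.926
outer loop
vertex -0.353 -3.643 1.052
vertex -0.106 -2.029 0.586
vertex -1.035 -2.705 1.053
endloop
endfacet
facet normal 0.588 -0.809 -0.001
outer loop
vertex 0.576 -2.968 0.585
vertex -0.353 -3.643 1.052
vertex 0.235 -3.215 -0.453
endloop
endfacet
facet normal 0.305 0.221 0.926
outer loop
vertex 0.576 -2.968 0.585
vertex -0.106 -2.029 0.586
vertex -0.353 -3.643 1.052
endloop
endfacet
facet normal -0.588 0.809 0.001
outer loop
vertex -1.035 -2.705 1.053
vertex -0.106 -2.029 0.586
vertex -1.376 -2.952 0.015
endloop
endfacet
facet normal -0.305 -0.221 -0.926
outer loop
vertex -0.447 -2.277 -0.452
vertex 0.235 -3.215 -0.453
vertex -1.376 -2.952 0.015
endloop
endfacet
facet normal -0.588 0.809 -0.000
outer loop
vertex -1.376 -2.952 0.015
vertex -0.106 -2.029 0.586
vertex -0.447 -2.277 -0.452
endloop
endfacet
facet normal 0.749 0.545 -0.376
outer loop
vertex -0.447 -2.277 -0.452
vertex 0.576 -2.968 0.585
vertex 0.235 -3.215 -0.453
endloop
endfacet
facet normal 0.749 0.545 -0.376
outer loop
vertex -0.106 -2.029 0.586
vertex 0.576 -2.968 0.585
vertex -0.447 -2.277 -0.452
endloop
endfacet

endsolid


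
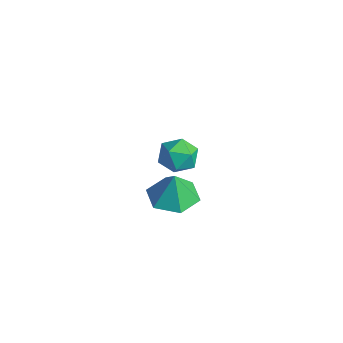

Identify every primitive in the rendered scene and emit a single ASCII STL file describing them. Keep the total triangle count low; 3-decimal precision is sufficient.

solid 
facet normal 0.351 0.631 0.692
outer loop
vertex 0.246 -3.058 3.522
vertex -0.056 -3.488 4.067
vertex 0.651 -3.62 3.829
endloop
endfacet
facet normal 0.774 0.622 0.117
outer loop
vertex 0.246 -3.058 3.522
vertex 0.651 -3.62 3.829
vertex 0.671 -3.504 3.081
endloop
endfacet
facet normal 0.381 0.808 -0.449
outer loop
vertex 0.246 -3.058 3.522
vertex 0.671 -3.504 3.081
vertex -0.023 -3.301 2.857
endloop
endfacet
facet normal -0.285 0.932 -0.225
outer loop
vertex 0.246 -3.058 3.522
vertex -0.023 -3.301 2.857
vertex -0.472 -3.291 3.466
endloop
endfacet
facet normal -0.304 0.823 0.480
outer loop
vertex 0.246 -3.058 3.522
vertex -0.472 -3.291 3.466
vertex -0.056 -3.488 4.067
endloop
endfacet
facet normal 0.999 -0.048 0.019
outer loop
vertex 0.671 -3.504 3.081
vertex 0.651 -3.62 3.829
vertex 0.632 -4.209 3.354
endloop
endfacet
facet normal 0.313 -0.034 0.949
outer loop
vertex 0.651 -3.62 3.829
vertex -0.056 -3.488 4.067
vertex 0.183 -4.199 3.963
endloop
endfacet
facet normal -0.746 0.276 0.607
outer loop
vertex -0.056 -3.488 4.067
vertex -0.472 -3.291 3.466
vertex -0.511 -3.996 3.739
endloop
endfacet
facet normal -0.714 0.453 -0.534
outer loop
vertex -0.472 -3.291 3.466
vertex -0.023 -3.301 2.857
vertex -0.491 -3.88 2.991
endloop
endfacet
facet normal 0.363 0.253 -0.897
outer loop
vertex -0.023 -3.301 2.857
vertex 0.671 -3.504 3.081
vertex 0.216 -4.012 2.753
endloop
endfacet
facet normal 0.285 -0.932 0.225
outer loop
vertex -0.086 -4.442 3.298
vertex 0.632 -4.209 3.354
vertex 0.183 -4.199 3.963
endloop
endfacet
facet normal -0.381 -0.808 0.449
outer loop
vertex -0.086 -4.442 3.298
vertex 0.183 -4.199 3.963
vertex -0.511 -3.996 3.739
endloop
endfacet
facet normal -0.774 -0.622 -0.117
outer loop
vertex -0.086 -4.442 3.298
vertex -0.511 -3.996 3.739
vertex -0.491 -3.88 2.991
endloop
endfacet
facet normal -0.351 -0.631 -0.692
outer loop
vertex -0.086 -4.442 3.298
vertex -0.491 -3.88 2.991
vertex 0.216 -4.012 2.753
endloop
endfacet
facet normal 0.304 -0.823 -0.480
outer loop
vertex -0.086 -4.442 3.298
vertex 0.216 -4.012 2.753
vertex 0.632 -4.209 3.354
endloop
endfacet
facet normal 0.714 -0.453 0.534
outer loop
vertex 0.183 -4.199 3.963
vertex 0.632 -4.209 3.354
vertex 0.651 -3.62 3.829
endloop
endfacet
facet normal -0.363 -0.253 0.897
outer loop
vertex -0.511 -3.996 3.739
vertex 0.183 -4.199 3.963
vertex -0.056 -3.488 4.067
endloop
endfacet
facet normal -0.999 0.048 -0.019
outer loop
vertex -0.491 -3.88 2.991
vertex -0.511 -3.996 3.739
vertex -0.472 -3.291 3.466
endloop
endfacet
facet normal -0.313 0.034 -0.949
outer loop
vertex 0.216 -4.012 2.753
vertex -0.491 -3.88 2.991
vertex -0.023 -3.301 2.857
endloop
endfacet
facet normal 0.746 -0.276 -0.607
outer loop
vertex 0.632 -4.209 3.354
vertex 0.216 -4.012 2.753
vertex 0.671 -3.504 3.081
endloop
endfacet
facet normal -0.074 0.002 -0.997
outer loop
vertex -1.304 -2.659 -1.699
vertex -2.245 -2.328 -1.628
vertex -1.489 -1.676 -1.683
endloop
endfacet
facet normal 0.842 0.150 0.519
outer loop
vertex -1.304 -2.659 -1.699
vertex -1.489 -1.676 -1.683
vertex -2.155 -2.332 -0.412
endloop
endfacet
facet normal -0.074 0.002 -0.997
outer loop
vertex -1.489 -1.676 -1.683
vertex -2.245 -2.328 -1.628
vertex -2.43 -1.346 -1.612
endloop
endfacet
facet normal 0.312 0.768 0.560
outer loop
vertex -1.489 -1.676 -1.683
vertex -2.43 -1.346 -1.612
vertex -2.155 -2.332 -0.412
endloop
endfacet
facet normal -0.074 0.002 -0.997
outer loop
vertex -2.43 -1.346 -1.612
vertex -2.245 -2.328 -1.628
vertex -3.186 -1.998 -1.557
endloop
endfacet
facet normal -0.487 0.617 0.618
outer loop
vertex -2.43 -1.346 -1.612
vertex -3.186 -1.998 -1.557
vertex -2.155 -2.332 -0.412
endloop
endfacet
facet normal -0.074 0.003 -0.997
outer loop
vertex -3.186 -1.998 -1.557
vertex -2.245 -2.328 -1.628
vertex -3.002 -2.98 -1.574
endloop
endfacet
facet normal -0.756 -0.153 0.636
outer loop
vertex -3.186 -1.998 -1.557
vertex -3.002 -2.98 -1.574
vertex -2.155 -2.332 -0.412
endloop
endfacet
facet normal -0.074 0.003 -0.997
outer loop
vertex -3.002 -2.98 -1.574
vertex -2.245 -2.328 -1.628
vertex -2.061 -3.311 -1.645
endloop
endfacet
facet normal -0.226 -0.771 0.595
outer loop
vertex -3.002 -2.98 -1.574
vertex -2.061 -3.311 -1.645
vertex -2.155 -2.332 -0.412
endloop
endfacet
facet normal -0.074 0.003 -0.997
outer loop
vertex -2.061 -3.311 -1.645
vertex -2.245 -2.328 -1.628
vertex -1.304 -2.659 -1.699
endloop
endfacet
facet normal 0.573 -0.620 0.536
outer loop
vertex -2.061 -3.311 -1.645
vertex -1.304 -2.659 -1.699
vertex -2.155 -2.332 -0.412
endloop
endfacet

endsolid


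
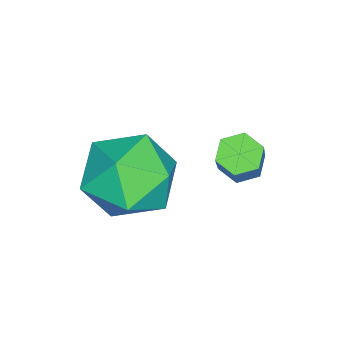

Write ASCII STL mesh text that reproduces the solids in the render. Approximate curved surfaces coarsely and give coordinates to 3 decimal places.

solid 
facet normal -0.567 -0.158 -0.808
outer loop
vertex 0.62 1.649 -2.592
vertex 0.175 1.605 -2.271
vertex 0.323 2.096 -2.471
endloop
endfacet
facet normal 0.622 0.561 -0.546
outer loop
vertex 0.62 1.649 -2.592
vertex 0.323 2.096 -2.471
vertex 1.59 1.919 -1.209
endloop
endfacet
facet normal 0.622 0.561 -0.546
outer loop
vertex 1.59 1.919 -1.209
vertex 0.323 2.096 -2.471
vertex 1.293 2.366 -1.088
endloop
endfacet
facet normal 0.566 0.157 0.809
outer loop
vertex 1.59 1.919 -1.209
vertex 1.293 2.366 -1.088
vertex 1.145 1.875 -0.889
endloop
endfacet
facet normal -0.567 -0.158 -0.808
outer loop
vertex 0.323 2.096 -2.471
vertex 0.175 1.605 -2.271
vertex -0.122 2.052 -2.15
endloop
endfacet
facet normal -0.157 0.984 -0.082
outer loop
vertex 0.323 2.096 -2.471
vertex -0.122 2.052 -2.15
vertex 1.293 2.366 -1.088
endloop
endfacet
facet normal -0.157 0.984 -0.082
outer loop
vertex 1.293 2.366 -1.088
vertex -0.122 2.052 -2.15
vertex 0.848 2.322 -0.768
endloop
endfacet
facet normal 0.566 0.157 0.809
outer loop
vertex 1.293 2.366 -1.088
vertex 0.848 2.322 -0.768
vertex 1.145 1.875 -0.889
endloop
endfacet
facet normal -0.566 -0.157 -0.809
outer loop
vertex -0.122 2.052 -2.15
vertex 0.175 1.605 -2.271
vertex -0.27 1.561 -1.951
endloop
endfacet
facet normal -0.779 0.423 0.464
outer loop
vertex -0.122 2.052 -2.15
vertex -0.27 1.561 -1.951
vertex 0.848 2.322 -0.768
endloop
endfacet
facet normal -0.778 0.423 0.463
outer loop
vertex 0.848 2.322 -0.768
vertex -0.27 1.561 -1.951
vertex 0.7 1.831 -0.568
endloop
endfacet
facet normal 0.567 0.158 0.808
outer loop
vertex 0.848 2.322 -0.768
vertex 0.7 1.831 -0.568
vertex 1.145 1.875 -0.889
endloop
endfacet
facet normal -0.566 -0.157 -0.809
outer loop
vertex -0.27 1.561 -1.951
vertex 0.175 1.605 -2.271
vertex 0.027 1.114 -2.072
endloop
endfacet
facet normal -0.622 -0.561 0.546
outer loop
vertex -0.27 1.561 -1.951
vertex 0.027 1.114 -2.072
vertex 0.7 1.831 -0.568
endloop
endfacet
facet normal -0.622 -0.561 0.546
outer loop
vertex 0.7 1.831 -0.568
vertex 0.027 1.114 -2.072
vertex 0.997 1.384 -0.689
endloop
endfacet
facet normal 0.567 0.158 0.808
outer loop
vertex 0.7 1.831 -0.568
vertex 0.997 1.384 -0.689
vertex 1.145 1.875 -0.889
endloop
endfacet
facet normal -0.566 -0.157 -0.809
outer loop
vertex 0.027 1.114 -2.072
vertex 0.175 1.605 -2.271
vertex 0.472 1.158 -2.392
endloop
endfacet
facet normal 0.157 -0.984 0.082
outer loop
vertex 0.027 1.114 -2.072
vertex 0.472 1.158 -2.392
vertex 0.997 1.384 -0.689
endloop
endfacet
facet normal 0.157 -0.984 0.082
outer loop
vertex 0.997 1.384 -0.689
vertex 0.472 1.158 -2.392
vertex 1.442 1.428 -1.01
endloop
endfacet
facet normal 0.567 0.158 0.808
outer loop
vertex 0.997 1.384 -0.689
vertex 1.442 1.428 -1.01
vertex 1.145 1.875 -0.889
endloop
endfacet
facet normal -0.567 -0.158 -0.808
outer loop
vertex 0.472 1.158 -2.392
vertex 0.175 1.605 -2.271
vertex 0.62 1.649 -2.592
endloop
endfacet
facet normal 0.778 -0.423 -0.464
outer loop
vertex 0.472 1.158 -2.392
vertex 0.62 1.649 -2.592
vertex 1.442 1.428 -1.01
endloop
endfacet
facet normal 0.779 -0.423 -0.464
outer loop
vertex 1.442 1.428 -1.01
vertex 0.62 1.649 -2.592
vertex 1.59 1.919 -1.209
endloop
endfacet
facet normal 0.566 0.157 0.809
outer loop
vertex 1.442 1.428 -1.01
vertex 1.59 1.919 -1.209
vertex 1.145 1.875 -0.889
endloop
endfacet
facet normal -0.525 -0.850 0.041
outer loop
vertex 1.216 -0.642 -1.338
vertex 2.121 -1.227 -1.887
vertex 2.094 -1.152 -0.681
endloop
endfacet
facet normal -0.687 -0.423 0.590
outer loop
vertex 1.216 -0.642 -1.338
vertex 2.094 -1.152 -0.681
vertex 1.675 -0.057 -0.384
endloop
endfacet
facet normal -0.925 0.195 0.325
outer loop
vertex 1.216 -0.642 -1.338
vertex 1.675 -0.057 -0.384
vertex 1.442 0.544 -1.407
endloop
endfacet
facet normal -0.909 0.151 -0.388
outer loop
vertex 1.216 -0.642 -1.338
vertex 1.442 0.544 -1.407
vertex 1.718 -0.179 -2.336
endloop
endfacet
facet normal -0.662 -0.496 -0.563
outer loop
vertex 1.216 -0.642 -1.338
vertex 1.718 -0.179 -2.336
vertex 2.121 -1.227 -1.887
endloop
endfacet
facet normal -0.087 -0.292 0.953
outer loop
vertex 1.675 -0.057 -0.384
vertex 2.094 -1.152 -0.681
vertex 2.862 -0.281 -0.344
endloop
endfacet
facet normal 0.176 -0.982 0.065
outer loop
vertex 2.094 -1.152 -0.681
vertex 2.121 -1.227 -1.887
vertex 3.138 -1.004 -1.273
endloop
endfacet
facet normal -0.046 -0.408 -0.912
outer loop
vertex 2.121 -1.227 -1.887
vertex 1.718 -0.179 -2.336
vertex 2.905 -0.403 -2.296
endloop
endfacet
facet normal -0.447 0.637 -0.628
outer loop
vertex 1.718 -0.179 -2.336
vertex 1.442 0.544 -1.407
vertex 2.486 0.692 -1.999
endloop
endfacet
facet normal -0.472 0.709 0.524
outer loop
vertex 1.442 0.544 -1.407
vertex 1.675 -0.057 -0.384
vertex 2.459 0.767 -0.793
endloop
endfacet
facet normal 0.909 -0.151 0.388
outer loop
vertex 3.364 0.182 -1.342
vertex 2.862 -0.281 -0.344
vertex 3.138 -1.004 -1.273
endloop
endfacet
facet normal 0.925 -0.195 -0.325
outer loop
vertex 3.364 0.182 -1.342
vertex 3.138 -1.004 -1.273
vertex 2.905 -0.403 -2.296
endloop
endfacet
facet normal 0.687 0.423 -0.590
outer loop
vertex 3.364 0.182 -1.342
vertex 2.905 -0.403 -2.296
vertex 2.486 0.692 -1.999
endloop
endfacet
facet normal 0.525 0.850 -0.041
outer loop
vertex 3.364 0.182 -1.342
vertex 2.486 0.692 -1.999
vertex 2.459 0.767 -0.793
endloop
endfacet
facet normal 0.662 0.496 0.563
outer loop
vertex 3.364 0.182 -1.342
vertex 2.459 0.767 -0.793
vertex 2.862 -0.281 -0.344
endloop
endfacet
facet normal 0.447 -0.637 0.628
outer loop
vertex 3.138 -1.004 -1.273
vertex 2.862 -0.281 -0.344
vertex 2.094 -1.152 -0.681
endloop
endfacet
facet normal 0.472 -0.709 -0.524
outer loop
vertex 2.905 -0.403 -2.296
vertex 3.138 -1.004 -1.273
vertex 2.121 -1.227 -1.887
endloop
endfacet
facet normal 0.087 0.292 -0.953
outer loop
vertex 2.486 0.692 -1.999
vertex 2.905 -0.403 -2.296
vertex 1.718 -0.179 -2.336
endloop
endfacet
facet normal -0.176 0.982 -0.065
outer loop
vertex 2.459 0.767 -0.793
vertex 2.486 0.692 -1.999
vertex 1.442 0.544 -1.407
endloop
endfacet
facet normal 0.046 0.408 0.912
outer loop
vertex 2.862 -0.281 -0.344
vertex 2.459 0.767 -0.793
vertex 1.675 -0.057 -0.384
endloop
endfacet

endsolid


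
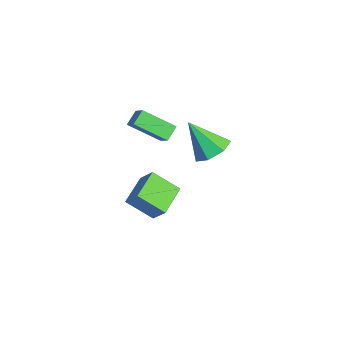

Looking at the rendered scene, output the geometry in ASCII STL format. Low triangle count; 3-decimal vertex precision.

solid 
facet normal -0.585 0.576 0.570
outer loop
vertex 0.489 0.15 2.309
vertex 1.278 0.318 2.949
vertex 0.956 1.56 1.364
endloop
endfacet
facet normal -0.766 -0.163 -0.622
outer loop
vertex 1.442 1.082 0.891
vertex 0.489 0.15 2.309
vertex 0.956 1.56 1.364
endloop
endfacet
facet normal -0.586 0.576 0.570
outer loop
vertex 0.956 1.56 1.364
vertex 1.278 0.318 2.949
vertex 1.745 1.728 2.005
endloop
endfacet
facet normal 0.265 0.801 -0.537
outer loop
vertex 1.745 1.728 2.005
vertex 1.442 1.082 0.891
vertex 0.956 1.56 1.364
endloop
endfacet
facet normal -0.265 -0.801 0.537
outer loop
vertex 0.489 0.15 2.309
vertex 1.764 -0.16 2.476
vertex 1.278 0.318 2.949
endloop
endfacet
facet normal -0.766 -0.162 -0.622
outer loop
vertex 0.975 -0.328 1.835
vertex 0.489 0.15 2.309
vertex 1.442 1.082 0.891
endloop
endfacet
facet normal -0.265 -0.801 0.536
outer loop
vertex 0.975 -0.328 1.835
vertex 1.764 -0.16 2.476
vertex 0.489 0.15 2.309
endloop
endfacet
facet normal 0.766 0.163 0.622
outer loop
vertex 1.278 0.318 2.949
vertex 1.764 -0.16 2.476
vertex 1.745 1.728 2.005
endloop
endfacet
facet normal 0.265 0.801 -0.537
outer loop
vertex 2.231 1.25 1.531
vertex 1.442 1.082 0.891
vertex 1.745 1.728 2.005
endloop
endfacet
facet normal 0.766 0.163 0.622
outer loop
vertex 1.745 1.728 2.005
vertex 1.764 -0.16 2.476
vertex 2.231 1.25 1.531
endloop
endfacet
facet normal 0.585 -0.576 -0.571
outer loop
vertex 2.231 1.25 1.531
vertex 0.975 -0.328 1.835
vertex 1.442 1.082 0.891
endloop
endfacet
facet normal 0.586 -0.576 -0.570
outer loop
vertex 1.764 -0.16 2.476
vertex 0.975 -0.328 1.835
vertex 2.231 1.25 1.531
endloop
endfacet
facet normal -0.777 0.565 0.277
outer loop
vertex -0.225 0.442 -3.056
vertex 0.422 0.887 -2.149
vertex 0.291 1.614 -3.999
endloop
endfacet
facet normal -0.539 -0.371 -0.756
outer loop
vertex 1.558 0.693 -4.451
vertex -0.225 0.442 -3.056
vertex 0.291 1.614 -3.999
endloop
endfacet
facet normal -0.777 0.565 0.277
outer loop
vertex 0.291 1.614 -3.999
vertex 0.422 0.887 -2.149
vertex 0.939 2.059 -3.091
endloop
endfacet
facet normal 0.324 0.737 -0.593
outer loop
vertex 0.939 2.059 -3.091
vertex 1.558 0.693 -4.451
vertex 0.291 1.614 -3.999
endloop
endfacet
facet normal -0.324 -0.737 0.593
outer loop
vertex -0.225 0.442 -3.056
vertex 1.689 -0.034 -2.601
vertex 0.422 0.887 -2.149
endloop
endfacet
facet normal -0.540 -0.370 -0.756
outer loop
vertex 1.041 -0.479 -3.509
vertex -0.225 0.442 -3.056
vertex 1.558 0.693 -4.451
endloop
endfacet
facet normal -0.324 -0.737 0.593
outer loop
vertex 1.041 -0.479 -3.509
vertex 1.689 -0.034 -2.601
vertex -0.225 0.442 -3.056
endloop
endfacet
facet normal 0.539 0.370 0.757
outer loop
vertex 0.422 0.887 -2.149
vertex 1.689 -0.034 -2.601
vertex 0.939 2.059 -3.091
endloop
endfacet
facet normal 0.324 0.737 -0.593
outer loop
vertex 2.205 1.138 -3.544
vertex 1.558 0.693 -4.451
vertex 0.939 2.059 -3.091
endloop
endfacet
facet normal 0.540 0.370 0.756
outer loop
vertex 0.939 2.059 -3.091
vertex 1.689 -0.034 -2.601
vertex 2.205 1.138 -3.544
endloop
endfacet
facet normal 0.777 -0.565 -0.277
outer loop
vertex 2.205 1.138 -3.544
vertex 1.041 -0.479 -3.509
vertex 1.558 0.693 -4.451
endloop
endfacet
facet normal 0.777 -0.565 -0.277
outer loop
vertex 1.689 -0.034 -2.601
vertex 1.041 -0.479 -3.509
vertex 2.205 1.138 -3.544
endloop
endfacet
facet normal 0.323 0.505 -0.800
outer loop
vertex 3.789 2.703 1.257
vertex 2.928 3.093 1.156
vertex 3.669 3.413 1.657
endloop
endfacet
facet normal 0.721 -0.243 0.648
outer loop
vertex 3.789 2.703 1.257
vertex 3.669 3.413 1.657
vertex 2.312 2.127 2.684
endloop
endfacet
facet normal 0.322 0.506 -0.800
outer loop
vertex 3.669 3.413 1.657
vertex 2.928 3.093 1.156
vertex 2.992 3.882 1.681
endloop
endfacet
facet normal 0.297 0.384 0.874
outer loop
vertex 3.669 3.413 1.657
vertex 2.992 3.882 1.681
vertex 2.312 2.127 2.684
endloop
endfacet
facet normal 0.323 0.506 -0.800
outer loop
vertex 2.992 3.882 1.681
vertex 2.928 3.093 1.156
vertex 2.267 3.757 1.309
endloop
endfacet
facet normal -0.451 0.568 0.688
outer loop
vertex 2.992 3.882 1.681
vertex 2.267 3.757 1.309
vertex 2.312 2.127 2.684
endloop
endfacet
facet normal 0.323 0.506 -0.800
outer loop
vertex 2.267 3.757 1.309
vertex 2.928 3.093 1.156
vertex 2.04 3.132 0.822
endloop
endfacet
facet normal -0.958 0.168 0.231
outer loop
vertex 2.267 3.757 1.309
vertex 2.04 3.132 0.822
vertex 2.312 2.127 2.684
endloop
endfacet
facet normal 0.323 0.505 -0.800
outer loop
vertex 2.04 3.132 0.822
vertex 2.928 3.093 1.156
vertex 2.482 2.477 0.587
endloop
endfacet
facet normal -0.844 -0.514 -0.154
outer loop
vertex 2.04 3.132 0.822
vertex 2.482 2.477 0.587
vertex 2.312 2.127 2.684
endloop
endfacet
facet normal 0.323 0.506 -0.800
outer loop
vertex 2.482 2.477 0.587
vertex 2.928 3.093 1.156
vertex 3.26 2.286 0.78
endloop
endfacet
facet normal -0.193 -0.965 -0.177
outer loop
vertex 2.482 2.477 0.587
vertex 3.26 2.286 0.78
vertex 2.312 2.127 2.684
endloop
endfacet
facet normal 0.323 0.506 -0.800
outer loop
vertex 3.26 2.286 0.78
vertex 2.928 3.093 1.156
vertex 3.789 2.703 1.257
endloop
endfacet
facet normal 0.504 -0.845 0.180
outer loop
vertex 3.26 2.286 0.78
vertex 3.789 2.703 1.257
vertex 2.312 2.127 2.684
endloop
endfacet

endsolid


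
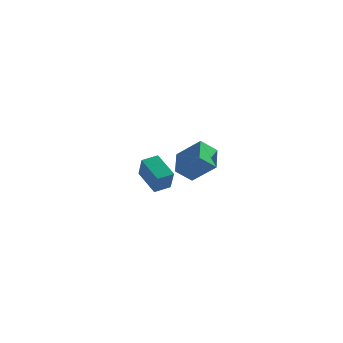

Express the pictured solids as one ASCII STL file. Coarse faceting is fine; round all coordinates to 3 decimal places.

solid 
facet normal -0.589 -0.494 0.640
outer loop
vertex 3.445 -2.703 3.903
vertex 2.035 -2.563 2.713
vertex 3.895 -4.15 3.2
endloop
endfacet
facet normal 0.762 -0.075 0.643
outer loop
vertex 4.625 -3.537 2.407
vertex 3.445 -2.703 3.903
vertex 3.895 -4.15 3.2
endloop
endfacet
facet normal -0.589 -0.494 0.639
outer loop
vertex 3.895 -4.15 3.2
vertex 2.035 -2.563 2.713
vertex 2.485 -4.009 2.01
endloop
endfacet
facet normal 0.269 -0.866 -0.422
outer loop
vertex 2.485 -4.009 2.01
vertex 4.625 -3.537 2.407
vertex 3.895 -4.15 3.2
endloop
endfacet
facet normal -0.270 0.866 0.421
outer loop
vertex 3.445 -2.703 3.903
vertex 2.765 -1.95 1.92
vertex 2.035 -2.563 2.713
endloop
endfacet
facet normal 0.762 -0.076 0.643
outer loop
vertex 4.175 -2.091 3.11
vertex 3.445 -2.703 3.903
vertex 4.625 -3.537 2.407
endloop
endfacet
facet normal -0.269 0.866 0.421
outer loop
vertex 4.175 -2.091 3.11
vertex 2.765 -1.95 1.92
vertex 3.445 -2.703 3.903
endloop
endfacet
facet normal -0.762 0.076 -0.643
outer loop
vertex 2.035 -2.563 2.713
vertex 2.765 -1.95 1.92
vertex 2.485 -4.009 2.01
endloop
endfacet
facet normal 0.269 -0.866 -0.421
outer loop
vertex 3.215 -3.397 1.217
vertex 4.625 -3.537 2.407
vertex 2.485 -4.009 2.01
endloop
endfacet
facet normal -0.762 0.076 -0.643
outer loop
vertex 2.485 -4.009 2.01
vertex 2.765 -1.95 1.92
vertex 3.215 -3.397 1.217
endloop
endfacet
facet normal 0.589 0.494 -0.640
outer loop
vertex 3.215 -3.397 1.217
vertex 4.175 -2.091 3.11
vertex 4.625 -3.537 2.407
endloop
endfacet
facet normal 0.589 0.494 -0.640
outer loop
vertex 2.765 -1.95 1.92
vertex 4.175 -2.091 3.11
vertex 3.215 -3.397 1.217
endloop
endfacet
facet normal -0.699 0.481 0.530
outer loop
vertex -2.333 3.551 -0.265
vertex -1.624 4.352 -0.057
vertex -2.837 4.357 -1.662
endloop
endfacet
facet normal -0.650 -0.736 -0.190
outer loop
vertex -1.516 3.448 -2.663
vertex -2.333 3.551 -0.265
vertex -2.837 4.357 -1.662
endloop
endfacet
facet normal -0.699 0.481 0.530
outer loop
vertex -2.837 4.357 -1.662
vertex -1.624 4.352 -0.057
vertex -2.128 5.159 -1.455
endloop
endfacet
facet normal -0.298 0.477 -0.827
outer loop
vertex -2.128 5.159 -1.455
vertex -1.516 3.448 -2.663
vertex -2.837 4.357 -1.662
endloop
endfacet
facet normal 0.297 -0.478 0.827
outer loop
vertex -2.333 3.551 -0.265
vertex -0.303 3.443 -1.058
vertex -1.624 4.352 -0.057
endloop
endfacet
facet normal -0.650 -0.735 -0.190
outer loop
vertex -1.012 2.641 -1.265
vertex -2.333 3.551 -0.265
vertex -1.516 3.448 -2.663
endloop
endfacet
facet normal 0.298 -0.477 0.827
outer loop
vertex -1.012 2.641 -1.265
vertex -0.303 3.443 -1.058
vertex -2.333 3.551 -0.265
endloop
endfacet
facet normal 0.650 0.736 0.190
outer loop
vertex -1.624 4.352 -0.057
vertex -0.303 3.443 -1.058
vertex -2.128 5.159 -1.455
endloop
endfacet
facet normal -0.297 0.478 -0.827
outer loop
vertex -0.807 4.249 -2.455
vertex -1.516 3.448 -2.663
vertex -2.128 5.159 -1.455
endloop
endfacet
facet normal 0.650 0.736 0.190
outer loop
vertex -2.128 5.159 -1.455
vertex -0.303 3.443 -1.058
vertex -0.807 4.249 -2.455
endloop
endfacet
facet normal 0.699 -0.481 -0.530
outer loop
vertex -0.807 4.249 -2.455
vertex -1.012 2.641 -1.265
vertex -1.516 3.448 -2.663
endloop
endfacet
facet normal 0.699 -0.481 -0.530
outer loop
vertex -0.303 3.443 -1.058
vertex -1.012 2.641 -1.265
vertex -0.807 4.249 -2.455
endloop
endfacet

endsolid


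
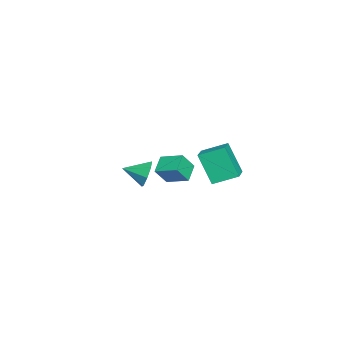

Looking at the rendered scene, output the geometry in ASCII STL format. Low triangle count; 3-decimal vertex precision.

solid 
facet normal -0.128 0.946 -0.298
outer loop
vertex -0.241 -0.037 1.466
vertex -0.667 -0.327 0.728
vertex -0.92 -0.099 1.561
endloop
endfacet
facet normal 0.155 -0.229 0.961
outer loop
vertex -0.241 -0.037 1.466
vertex -0.92 -0.099 1.561
vertex -0.493 -1.613 1.132
endloop
endfacet
facet normal -0.127 0.946 -0.298
outer loop
vertex -0.92 -0.099 1.561
vertex -0.667 -0.327 0.728
vertex -1.451 -0.294 1.167
endloop
endfacet
facet normal -0.467 -0.360 0.808
outer loop
vertex -0.92 -0.099 1.561
vertex -1.451 -0.294 1.167
vertex -0.493 -1.613 1.132
endloop
endfacet
facet normal -0.127 0.946 -0.298
outer loop
vertex -1.451 -0.294 1.167
vertex -0.667 -0.327 0.728
vertex -1.522 -0.508 0.517
endloop
endfacet
facet normal -0.775 -0.570 0.272
outer loop
vertex -1.451 -0.294 1.167
vertex -1.522 -0.508 0.517
vertex -0.493 -1.613 1.132
endloop
endfacet
facet normal -0.127 0.946 -0.297
outer loop
vertex -1.522 -0.508 0.517
vertex -0.667 -0.327 0.728
vertex -1.092 -0.616 -0.011
endloop
endfacet
facet normal -0.591 -0.735 -0.331
outer loop
vertex -1.522 -0.508 0.517
vertex -1.092 -0.616 -0.011
vertex -0.493 -1.613 1.132
endloop
endfacet
facet normal -0.128 0.946 -0.297
outer loop
vertex -1.092 -0.616 -0.011
vertex -0.667 -0.327 0.728
vertex -0.413 -0.554 -0.105
endloop
endfacet
facet normal -0.021 -0.759 -0.651
outer loop
vertex -1.092 -0.616 -0.011
vertex -0.413 -0.554 -0.105
vertex -0.493 -1.613 1.132
endloop
endfacet
facet normal -0.128 0.946 -0.297
outer loop
vertex -0.413 -0.554 -0.105
vertex -0.667 -0.327 0.728
vertex 0.118 -0.359 0.288
endloop
endfacet
facet normal 0.599 -0.627 -0.498
outer loop
vertex -0.413 -0.554 -0.105
vertex 0.118 -0.359 0.288
vertex -0.493 -1.613 1.132
endloop
endfacet
facet normal -0.128 0.946 -0.297
outer loop
vertex 0.118 -0.359 0.288
vertex -0.667 -0.327 0.728
vertex 0.189 -0.145 0.939
endloop
endfacet
facet normal 0.908 -0.417 0.038
outer loop
vertex 0.118 -0.359 0.288
vertex 0.189 -0.145 0.939
vertex -0.493 -1.613 1.132
endloop
endfacet
facet normal -0.128 0.946 -0.298
outer loop
vertex 0.189 -0.145 0.939
vertex -0.667 -0.327 0.728
vertex -0.241 -0.037 1.466
endloop
endfacet
facet normal 0.724 -0.252 0.642
outer loop
vertex 0.189 -0.145 0.939
vertex -0.241 -0.037 1.466
vertex -0.493 -1.613 1.132
endloop
endfacet
facet normal -0.393 0.430 -0.813
outer loop
vertex 3.063 2.808 3.728
vertex 4.02 2.686 3.201
vertex 2.672 1.625 3.292
endloop
endfacet
facet normal -0.870 0.111 0.480
outer loop
vertex 3.14 1.114 4.259
vertex 3.063 2.808 3.728
vertex 2.672 1.625 3.292
endloop
endfacet
facet normal -0.393 0.430 -0.812
outer loop
vertex 2.672 1.625 3.292
vertex 4.02 2.686 3.201
vertex 3.63 1.504 2.764
endloop
endfacet
facet normal -0.295 -0.896 -0.331
outer loop
vertex 3.63 1.504 2.764
vertex 3.14 1.114 4.259
vertex 2.672 1.625 3.292
endloop
endfacet
facet normal 0.296 0.896 0.330
outer loop
vertex 3.063 2.808 3.728
vertex 4.488 2.175 4.168
vertex 4.02 2.686 3.201
endloop
endfacet
facet normal -0.871 0.110 0.479
outer loop
vertex 3.53 2.296 4.696
vertex 3.063 2.808 3.728
vertex 3.14 1.114 4.259
endloop
endfacet
facet normal 0.296 0.896 0.331
outer loop
vertex 3.53 2.296 4.696
vertex 4.488 2.175 4.168
vertex 3.063 2.808 3.728
endloop
endfacet
facet normal 0.871 -0.110 -0.479
outer loop
vertex 4.02 2.686 3.201
vertex 4.488 2.175 4.168
vertex 3.63 1.504 2.764
endloop
endfacet
facet normal -0.296 -0.896 -0.331
outer loop
vertex 4.097 0.992 3.732
vertex 3.14 1.114 4.259
vertex 3.63 1.504 2.764
endloop
endfacet
facet normal 0.871 -0.111 -0.479
outer loop
vertex 3.63 1.504 2.764
vertex 4.488 2.175 4.168
vertex 4.097 0.992 3.732
endloop
endfacet
facet normal 0.393 -0.430 0.813
outer loop
vertex 4.097 0.992 3.732
vertex 3.53 2.296 4.696
vertex 3.14 1.114 4.259
endloop
endfacet
facet normal 0.394 -0.430 0.813
outer loop
vertex 4.488 2.175 4.168
vertex 3.53 2.296 4.696
vertex 4.097 0.992 3.732
endloop
endfacet
facet normal -0.956 -0.020 -0.294
outer loop
vertex -3.985 2.025 0.91
vertex -4.204 3.453 1.524
vertex -3.44 2.897 -0.922
endloop
endfacet
facet normal 0.140 -0.910 -0.391
outer loop
vertex -2.016 2.927 -0.484
vertex -3.985 2.025 0.91
vertex -3.44 2.897 -0.922
endloop
endfacet
facet normal -0.956 -0.020 -0.294
outer loop
vertex -3.44 2.897 -0.922
vertex -4.204 3.453 1.524
vertex -3.659 4.325 -0.307
endloop
endfacet
facet normal 0.259 0.415 -0.872
outer loop
vertex -3.659 4.325 -0.307
vertex -2.016 2.927 -0.484
vertex -3.44 2.897 -0.922
endloop
endfacet
facet normal -0.260 -0.415 0.872
outer loop
vertex -3.985 2.025 0.91
vertex -2.78 3.483 1.962
vertex -4.204 3.453 1.524
endloop
endfacet
facet normal 0.139 -0.909 -0.392
outer loop
vertex -2.561 2.055 1.347
vertex -3.985 2.025 0.91
vertex -2.016 2.927 -0.484
endloop
endfacet
facet normal -0.259 -0.415 0.872
outer loop
vertex -2.561 2.055 1.347
vertex -2.78 3.483 1.962
vertex -3.985 2.025 0.91
endloop
endfacet
facet normal -0.140 0.909 0.392
outer loop
vertex -4.204 3.453 1.524
vertex -2.78 3.483 1.962
vertex -3.659 4.325 -0.307
endloop
endfacet
facet normal 0.259 0.415 -0.872
outer loop
vertex -2.235 4.355 0.13
vertex -2.016 2.927 -0.484
vertex -3.659 4.325 -0.307
endloop
endfacet
facet normal -0.139 0.910 0.391
outer loop
vertex -3.659 4.325 -0.307
vertex -2.78 3.483 1.962
vertex -2.235 4.355 0.13
endloop
endfacet
facet normal 0.956 0.020 0.294
outer loop
vertex -2.235 4.355 0.13
vertex -2.561 2.055 1.347
vertex -2.016 2.927 -0.484
endloop
endfacet
facet normal 0.956 0.020 0.294
outer loop
vertex -2.78 3.483 1.962
vertex -2.561 2.055 1.347
vertex -2.235 4.355 0.13
endloop
endfacet

endsolid


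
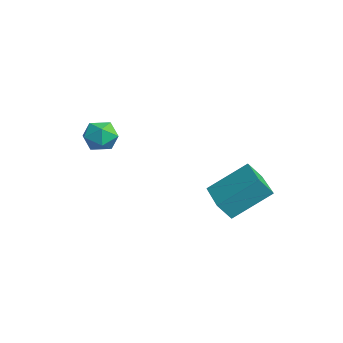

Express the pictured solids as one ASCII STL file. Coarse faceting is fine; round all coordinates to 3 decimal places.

solid 
facet normal -0.988 0.151 0.029
outer loop
vertex 2.045 -0.336 -0.23
vertex 2.322 1.244 0.981
vertex 2.11 0.233 -0.988
endloop
endfacet
facet normal -0.138 -0.786 -0.602
outer loop
vertex 3.918 -0.044 -1.041
vertex 2.045 -0.336 -0.23
vertex 2.11 0.233 -0.988
endloop
endfacet
facet normal -0.988 0.151 0.029
outer loop
vertex 2.11 0.233 -0.988
vertex 2.322 1.244 0.981
vertex 2.387 1.813 0.223
endloop
endfacet
facet normal 0.068 0.599 -0.798
outer loop
vertex 2.387 1.813 0.223
vertex 3.918 -0.044 -1.041
vertex 2.11 0.233 -0.988
endloop
endfacet
facet normal -0.068 -0.599 0.798
outer loop
vertex 2.045 -0.336 -0.23
vertex 4.13 0.967 0.928
vertex 2.322 1.244 0.981
endloop
endfacet
facet normal -0.138 -0.786 -0.602
outer loop
vertex 3.853 -0.613 -0.283
vertex 2.045 -0.336 -0.23
vertex 3.918 -0.044 -1.041
endloop
endfacet
facet normal -0.068 -0.599 0.798
outer loop
vertex 3.853 -0.613 -0.283
vertex 4.13 0.967 0.928
vertex 2.045 -0.336 -0.23
endloop
endfacet
facet normal 0.138 0.786 0.602
outer loop
vertex 2.322 1.244 0.981
vertex 4.13 0.967 0.928
vertex 2.387 1.813 0.223
endloop
endfacet
facet normal 0.068 0.599 -0.798
outer loop
vertex 4.195 1.536 0.17
vertex 3.918 -0.044 -1.041
vertex 2.387 1.813 0.223
endloop
endfacet
facet normal 0.138 0.786 0.602
outer loop
vertex 2.387 1.813 0.223
vertex 4.13 0.967 0.928
vertex 4.195 1.536 0.17
endloop
endfacet
facet normal 0.988 -0.151 -0.029
outer loop
vertex 4.195 1.536 0.17
vertex 3.853 -0.613 -0.283
vertex 3.918 -0.044 -1.041
endloop
endfacet
facet normal 0.988 -0.151 -0.029
outer loop
vertex 4.13 0.967 0.928
vertex 3.853 -0.613 -0.283
vertex 4.195 1.536 0.17
endloop
endfacet
facet normal -0.832 -0.402 0.382
outer loop
vertex -2.287 -3.27 1.785
vertex -2.075 -4.009 1.469
vertex -1.827 -3.797 2.233
endloop
endfacet
facet normal -0.604 0.140 0.785
outer loop
vertex -2.287 -3.27 1.785
vertex -1.827 -3.797 2.233
vertex -1.644 -2.987 2.229
endloop
endfacet
facet normal -0.578 0.725 0.374
outer loop
vertex -2.287 -3.27 1.785
vertex -1.644 -2.987 2.229
vertex -1.778 -2.698 1.462
endloop
endfacet
facet normal -0.790 0.544 -0.282
outer loop
vertex -2.287 -3.27 1.785
vertex -1.778 -2.698 1.462
vertex -2.045 -3.329 0.992
endloop
endfacet
facet normal -0.948 -0.153 -0.278
outer loop
vertex -2.287 -3.27 1.785
vertex -2.045 -3.329 0.992
vertex -2.075 -4.009 1.469
endloop
endfacet
facet normal 0.059 -0.008 0.998
outer loop
vertex -1.644 -2.987 2.229
vertex -1.827 -3.797 2.233
vertex -1.035 -3.551 2.188
endloop
endfacet
facet normal -0.310 -0.886 0.346
outer loop
vertex -1.827 -3.797 2.233
vertex -2.075 -4.009 1.469
vertex -1.302 -4.182 1.718
endloop
endfacet
facet normal -0.496 -0.484 -0.721
outer loop
vertex -2.075 -4.009 1.469
vertex -2.045 -3.329 0.992
vertex -1.436 -3.893 0.951
endloop
endfacet
facet normal -0.241 0.643 -0.727
outer loop
vertex -2.045 -3.329 0.992
vertex -1.778 -2.698 1.462
vertex -1.253 -3.083 0.947
endloop
endfacet
facet normal 0.102 0.937 0.335
outer loop
vertex -1.778 -2.698 1.462
vertex -1.644 -2.987 2.229
vertex -1.005 -2.871 1.711
endloop
endfacet
facet normal 0.790 -0.544 0.282
outer loop
vertex -0.793 -3.61 1.395
vertex -1.035 -3.551 2.188
vertex -1.302 -4.182 1.718
endloop
endfacet
facet normal 0.578 -0.725 -0.374
outer loop
vertex -0.793 -3.61 1.395
vertex -1.302 -4.182 1.718
vertex -1.436 -3.893 0.951
endloop
endfacet
facet normal 0.604 -0.140 -0.785
outer loop
vertex -0.793 -3.61 1.395
vertex -1.436 -3.893 0.951
vertex -1.253 -3.083 0.947
endloop
endfacet
facet normal 0.832 0.402 -0.382
outer loop
vertex -0.793 -3.61 1.395
vertex -1.253 -3.083 0.947
vertex -1.005 -2.871 1.711
endloop
endfacet
facet normal 0.948 0.153 0.278
outer loop
vertex -0.793 -3.61 1.395
vertex -1.005 -2.871 1.711
vertex -1.035 -3.551 2.188
endloop
endfacet
facet normal 0.241 -0.643 0.727
outer loop
vertex -1.302 -4.182 1.718
vertex -1.035 -3.551 2.188
vertex -1.827 -3.797 2.233
endloop
endfacet
facet normal -0.102 -0.937 -0.335
outer loop
vertex -1.436 -3.893 0.951
vertex -1.302 -4.182 1.718
vertex -2.075 -4.009 1.469
endloop
endfacet
facet normal -0.059 0.008 -0.998
outer loop
vertex -1.253 -3.083 0.947
vertex -1.436 -3.893 0.951
vertex -2.045 -3.329 0.992
endloop
endfacet
facet normal 0.310 0.886 -0.346
outer loop
vertex -1.005 -2.871 1.711
vertex -1.253 -3.083 0.947
vertex -1.778 -2.698 1.462
endloop
endfacet
facet normal 0.496 0.484 0.721
outer loop
vertex -1.035 -3.551 2.188
vertex -1.005 -2.871 1.711
vertex -1.644 -2.987 2.229
endloop
endfacet

endsolid
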